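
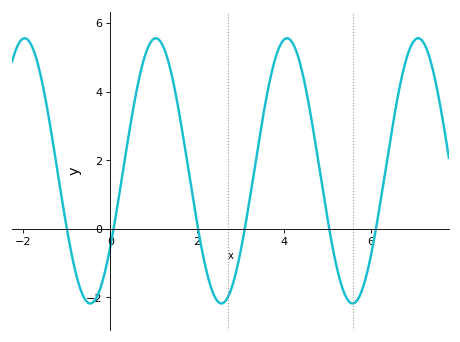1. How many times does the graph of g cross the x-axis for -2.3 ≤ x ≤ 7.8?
6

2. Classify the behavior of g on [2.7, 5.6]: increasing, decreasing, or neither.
neither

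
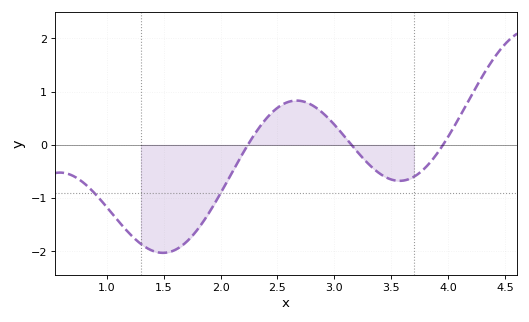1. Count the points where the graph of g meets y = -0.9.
2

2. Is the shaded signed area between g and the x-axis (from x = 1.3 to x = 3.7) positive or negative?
negative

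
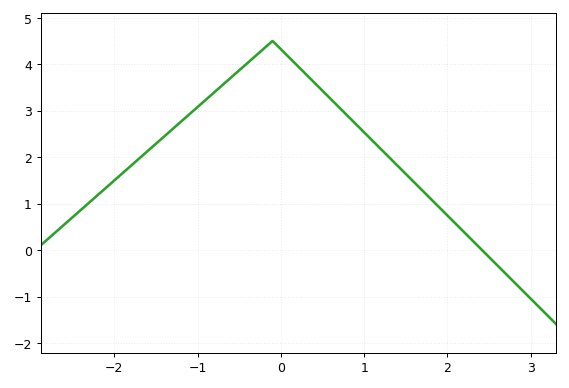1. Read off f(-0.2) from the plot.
4.3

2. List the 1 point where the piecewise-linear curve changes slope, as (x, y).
(-0.1, 4.5)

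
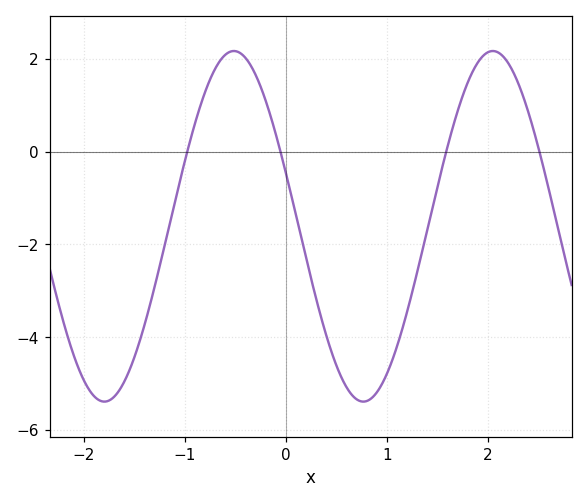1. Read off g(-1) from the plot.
-0.202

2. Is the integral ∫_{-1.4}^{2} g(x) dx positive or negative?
negative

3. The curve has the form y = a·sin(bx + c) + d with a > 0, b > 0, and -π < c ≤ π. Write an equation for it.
y = 3.78sin(2.45x + 2.83) - 1.61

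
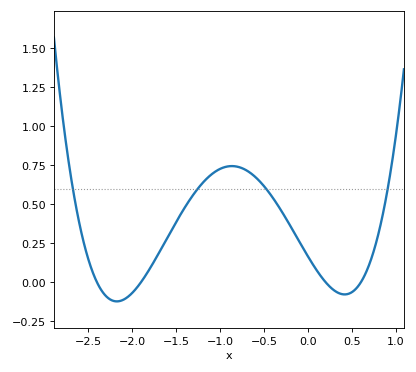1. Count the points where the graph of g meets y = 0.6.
4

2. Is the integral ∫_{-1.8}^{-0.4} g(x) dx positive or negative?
positive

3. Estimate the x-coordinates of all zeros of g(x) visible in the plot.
-2.4, -1.9, 0.2, 0.6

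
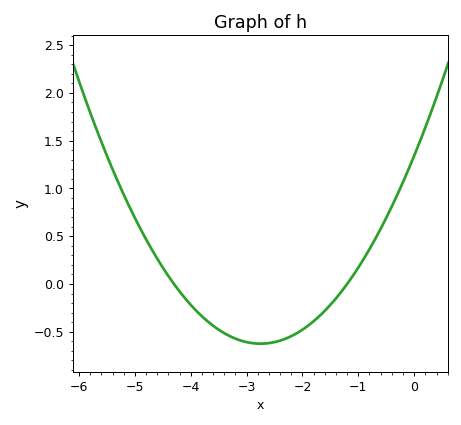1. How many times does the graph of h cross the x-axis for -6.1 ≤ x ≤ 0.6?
2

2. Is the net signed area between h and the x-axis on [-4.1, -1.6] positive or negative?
negative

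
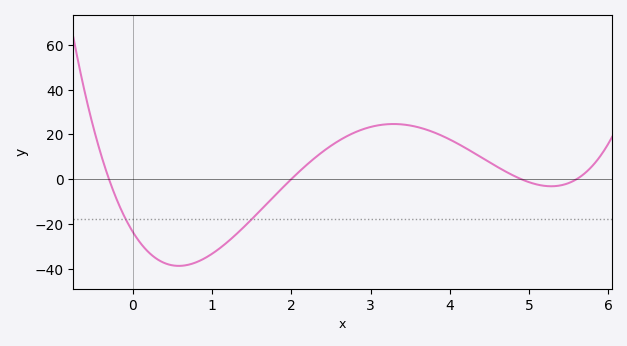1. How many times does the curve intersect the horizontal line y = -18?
2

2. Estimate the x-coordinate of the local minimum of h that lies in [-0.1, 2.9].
0.58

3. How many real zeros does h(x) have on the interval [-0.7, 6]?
4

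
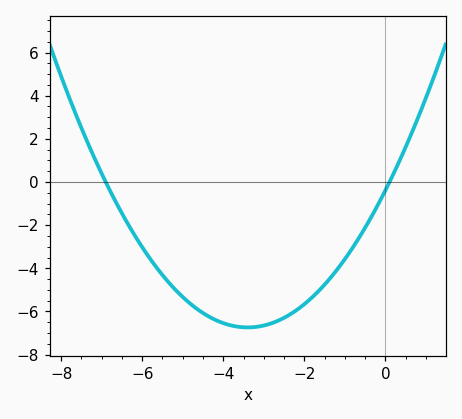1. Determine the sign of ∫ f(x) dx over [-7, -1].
negative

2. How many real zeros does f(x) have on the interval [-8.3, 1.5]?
2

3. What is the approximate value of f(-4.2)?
-6.4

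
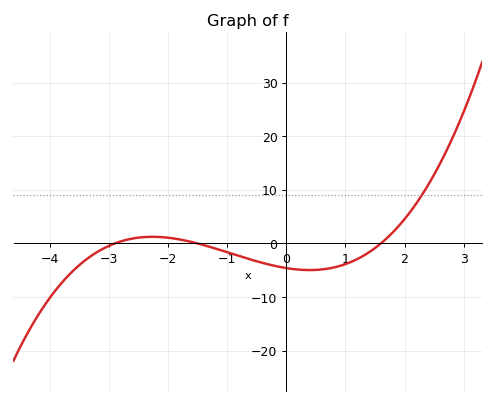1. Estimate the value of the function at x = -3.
-0.455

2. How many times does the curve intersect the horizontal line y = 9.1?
1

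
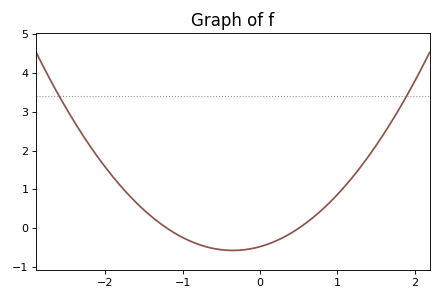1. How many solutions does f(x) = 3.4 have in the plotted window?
2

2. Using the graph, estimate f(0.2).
-0.332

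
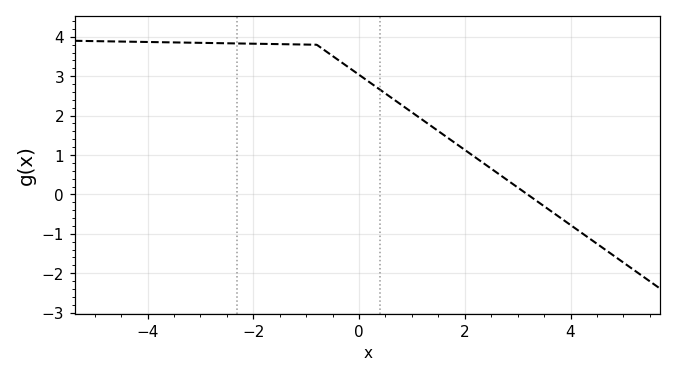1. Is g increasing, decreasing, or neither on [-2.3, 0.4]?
decreasing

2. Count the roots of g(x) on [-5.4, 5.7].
1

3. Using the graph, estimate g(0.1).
2.9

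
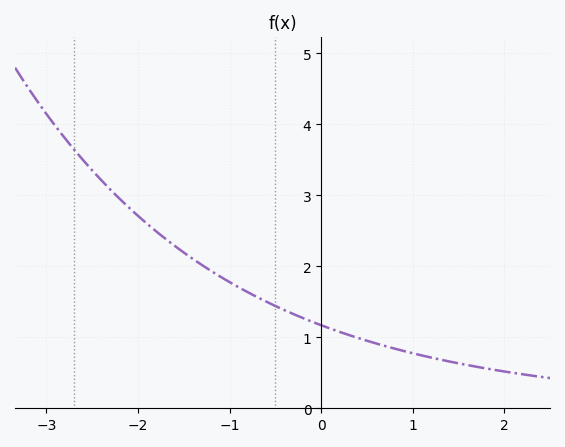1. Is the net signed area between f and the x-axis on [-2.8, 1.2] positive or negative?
positive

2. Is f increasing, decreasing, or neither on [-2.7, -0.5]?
decreasing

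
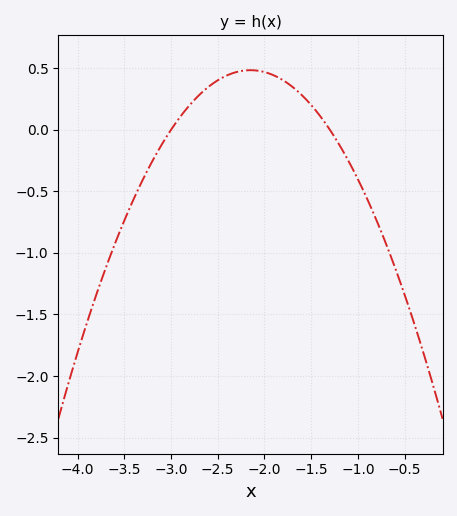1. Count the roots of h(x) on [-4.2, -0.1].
2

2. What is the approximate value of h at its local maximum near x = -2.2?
0.484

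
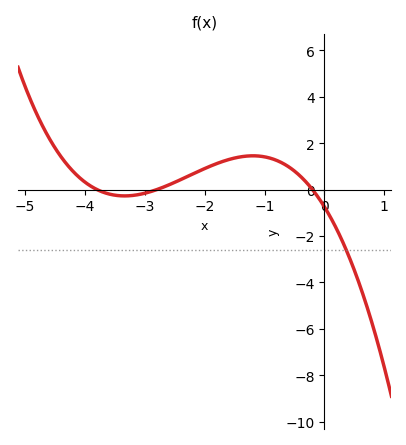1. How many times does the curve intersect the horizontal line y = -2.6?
1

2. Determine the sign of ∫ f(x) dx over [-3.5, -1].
positive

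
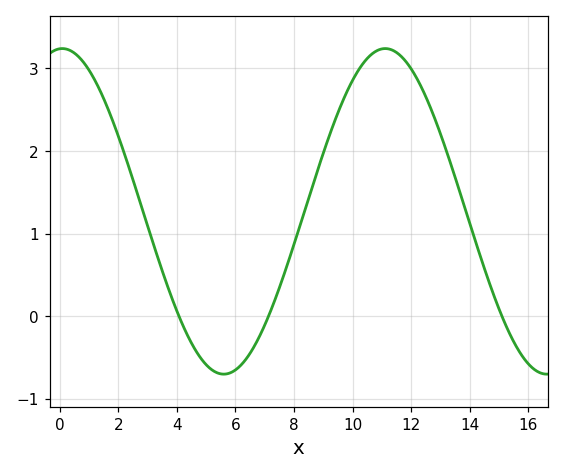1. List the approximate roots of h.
4.07, 7.13, 15.1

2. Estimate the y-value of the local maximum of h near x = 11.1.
3.24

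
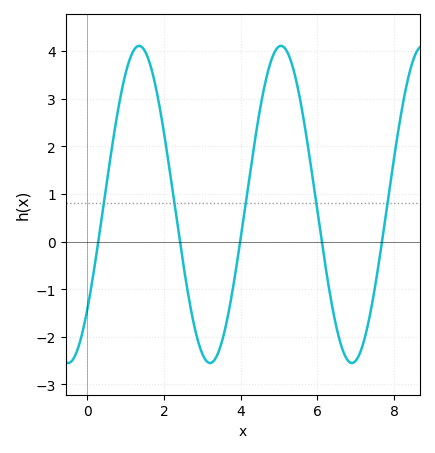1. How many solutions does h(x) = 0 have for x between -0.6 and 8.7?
5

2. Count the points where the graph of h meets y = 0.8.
5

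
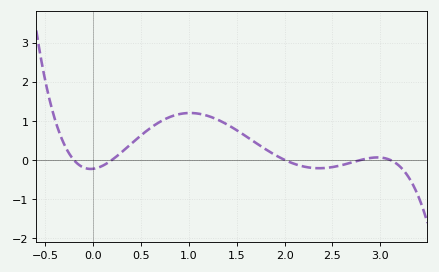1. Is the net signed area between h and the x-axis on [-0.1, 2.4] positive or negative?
positive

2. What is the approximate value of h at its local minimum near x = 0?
-0.232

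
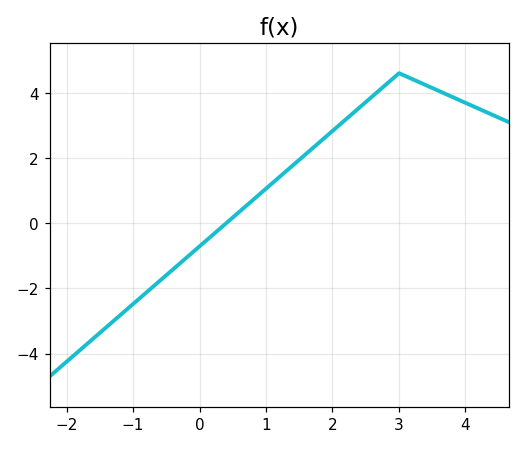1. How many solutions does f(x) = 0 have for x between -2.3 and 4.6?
1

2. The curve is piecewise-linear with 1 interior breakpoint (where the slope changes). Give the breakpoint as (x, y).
(3, 4.6)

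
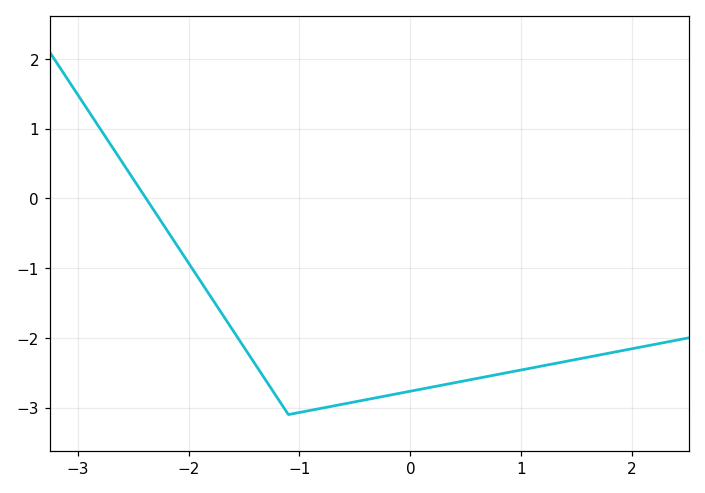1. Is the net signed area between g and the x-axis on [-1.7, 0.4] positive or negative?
negative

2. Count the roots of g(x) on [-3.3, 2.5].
1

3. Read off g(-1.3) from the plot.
-2.62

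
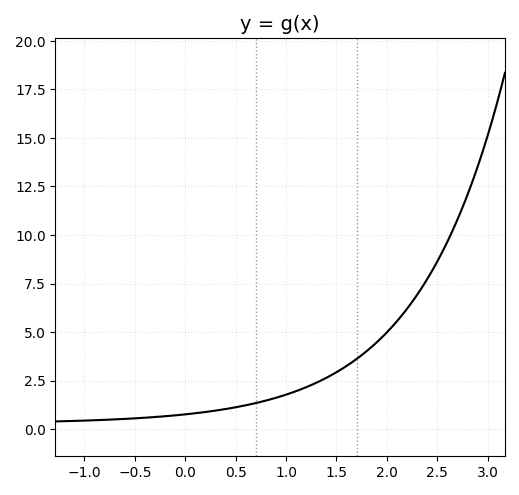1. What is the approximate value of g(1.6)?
3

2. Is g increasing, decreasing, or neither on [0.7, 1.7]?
increasing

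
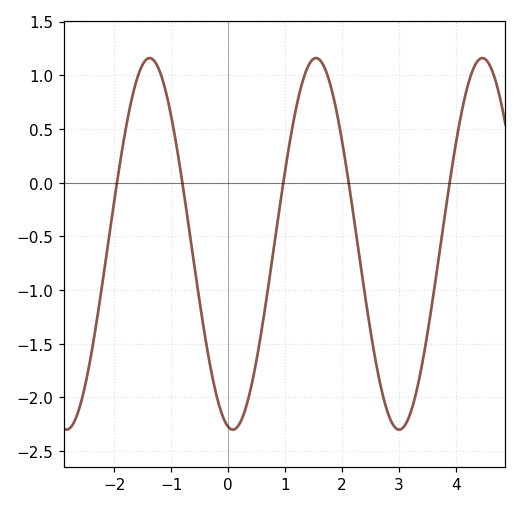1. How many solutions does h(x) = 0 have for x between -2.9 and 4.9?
5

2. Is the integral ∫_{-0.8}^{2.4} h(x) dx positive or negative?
negative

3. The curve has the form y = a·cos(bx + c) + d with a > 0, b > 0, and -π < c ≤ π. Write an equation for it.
y = 1.73cos(2.1x + 3) - 0.57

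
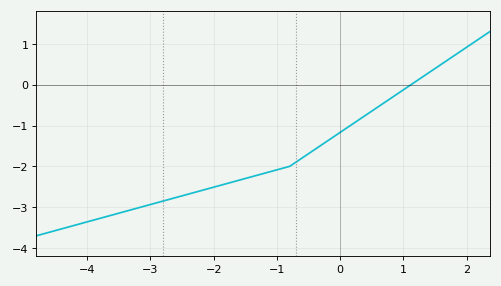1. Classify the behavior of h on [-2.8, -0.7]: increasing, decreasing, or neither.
increasing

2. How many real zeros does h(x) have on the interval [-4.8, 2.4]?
1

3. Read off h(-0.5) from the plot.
-1.7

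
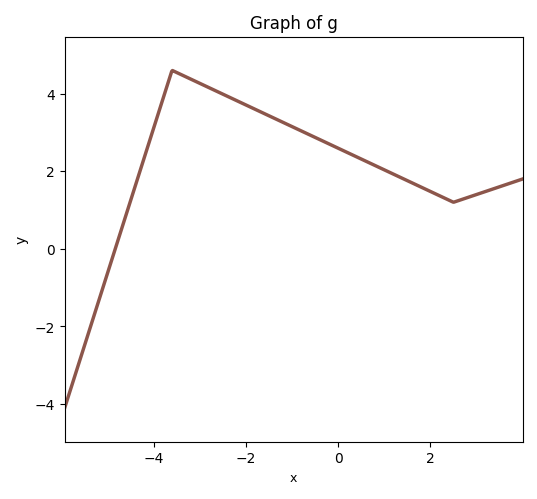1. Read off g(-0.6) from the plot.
2.93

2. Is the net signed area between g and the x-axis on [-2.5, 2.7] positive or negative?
positive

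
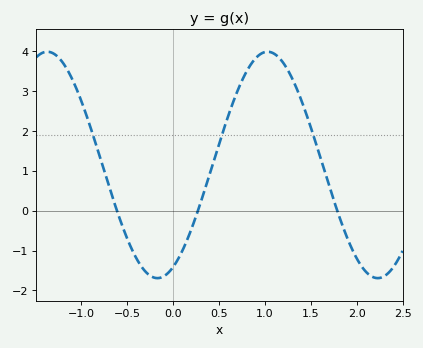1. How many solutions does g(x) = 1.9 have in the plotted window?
3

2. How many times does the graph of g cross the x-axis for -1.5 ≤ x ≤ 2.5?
3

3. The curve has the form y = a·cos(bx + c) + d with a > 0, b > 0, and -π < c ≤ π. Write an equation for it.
y = 2.84cos(2.6x - 2.7) + 1.15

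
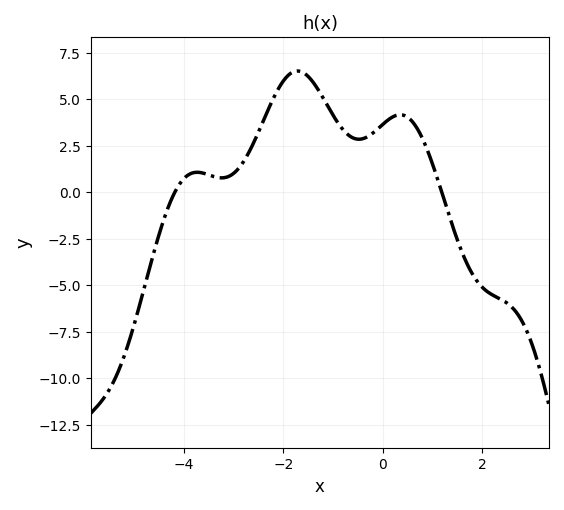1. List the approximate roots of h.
-4.19, 1.19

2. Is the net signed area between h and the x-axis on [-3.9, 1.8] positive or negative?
positive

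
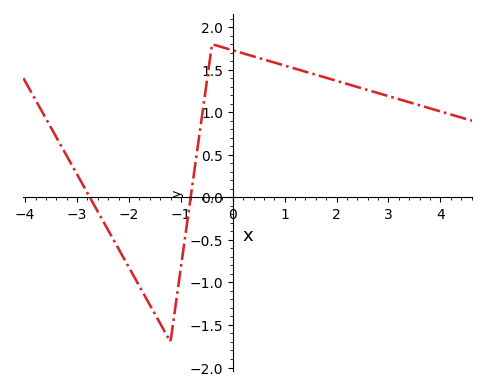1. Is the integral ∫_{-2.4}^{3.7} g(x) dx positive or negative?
positive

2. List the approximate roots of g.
-2.75, -0.811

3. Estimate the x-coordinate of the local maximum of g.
-0.399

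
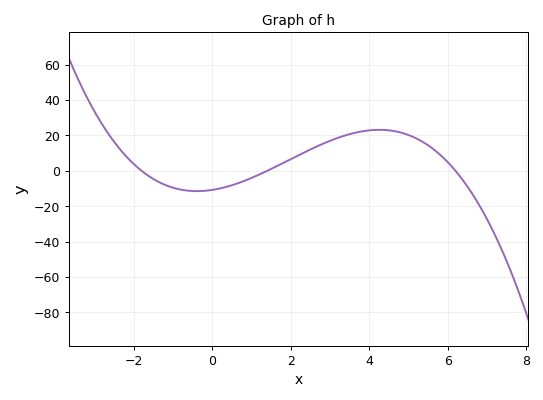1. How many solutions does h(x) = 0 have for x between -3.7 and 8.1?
3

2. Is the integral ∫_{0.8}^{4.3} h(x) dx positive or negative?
positive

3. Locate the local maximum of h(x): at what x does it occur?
4.26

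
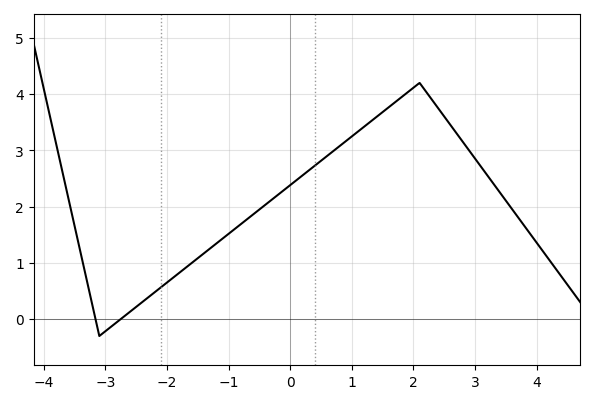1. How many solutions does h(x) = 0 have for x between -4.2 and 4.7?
2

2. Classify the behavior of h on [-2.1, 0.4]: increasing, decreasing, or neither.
increasing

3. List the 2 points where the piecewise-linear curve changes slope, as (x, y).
(-3.1, -0.3); (2.1, 4.2)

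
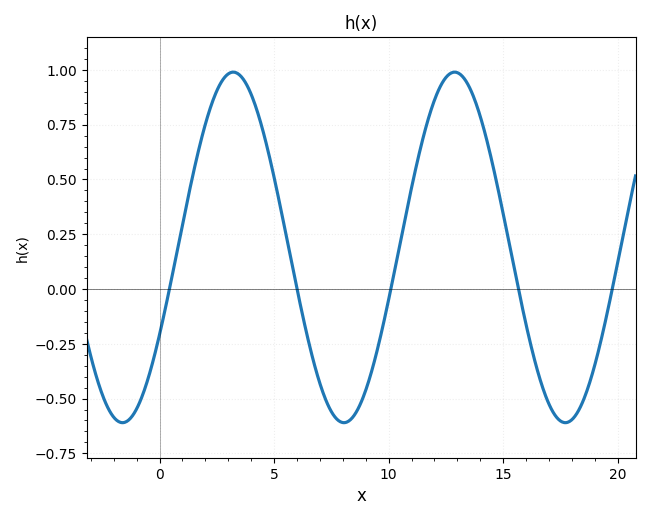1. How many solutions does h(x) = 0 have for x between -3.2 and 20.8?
5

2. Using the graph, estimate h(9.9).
-0.1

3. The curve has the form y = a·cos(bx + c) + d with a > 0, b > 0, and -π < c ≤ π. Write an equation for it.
y = 0.8cos(0.65x - 2.1) + 0.19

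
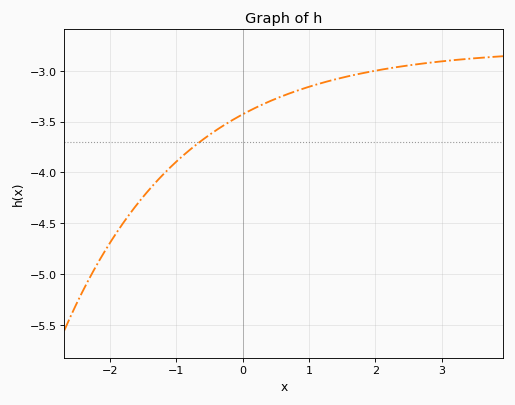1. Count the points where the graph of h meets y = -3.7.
1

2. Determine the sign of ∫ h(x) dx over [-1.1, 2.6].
negative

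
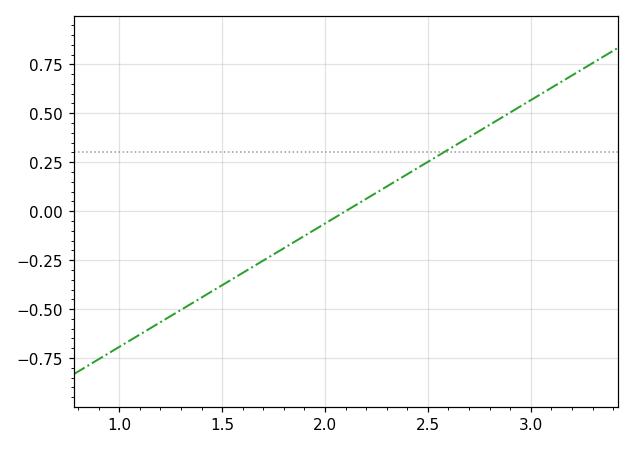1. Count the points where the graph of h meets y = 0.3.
1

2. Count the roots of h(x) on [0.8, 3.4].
1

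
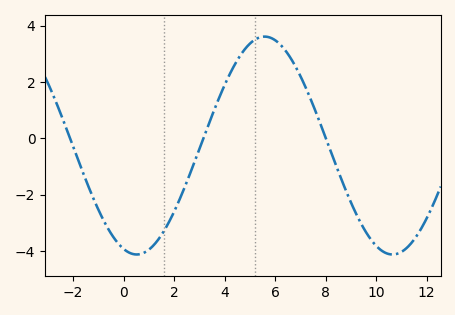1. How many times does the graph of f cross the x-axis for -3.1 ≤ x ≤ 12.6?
3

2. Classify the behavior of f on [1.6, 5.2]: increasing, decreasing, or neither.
increasing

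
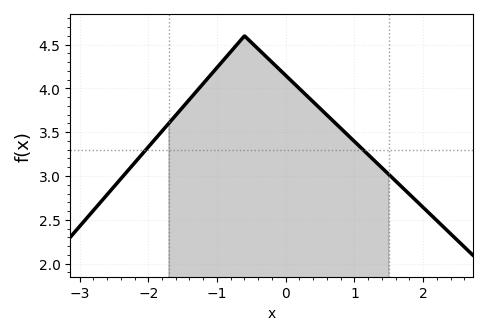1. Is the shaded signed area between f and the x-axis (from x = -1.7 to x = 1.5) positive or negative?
positive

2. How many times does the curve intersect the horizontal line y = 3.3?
2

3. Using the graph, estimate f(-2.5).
2.9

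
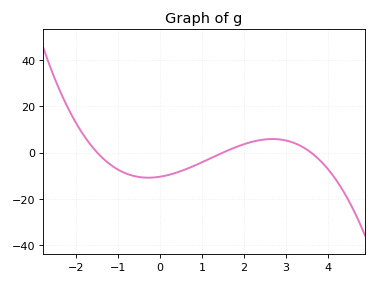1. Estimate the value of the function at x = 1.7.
2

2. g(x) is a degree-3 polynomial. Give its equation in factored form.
y = -1.29(x + 1.5)(x - 1.5)(x - 3.6)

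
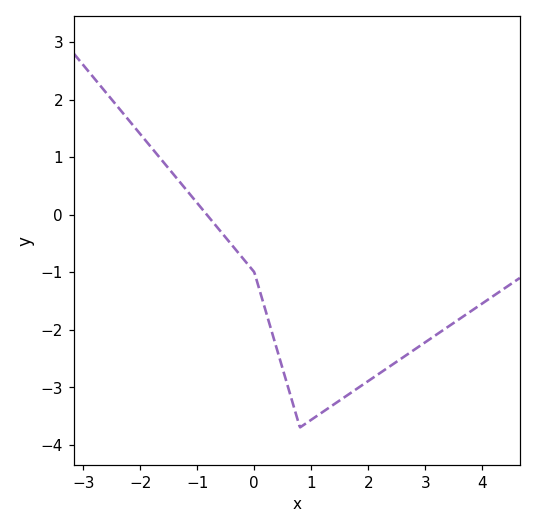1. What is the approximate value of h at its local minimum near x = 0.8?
-3.7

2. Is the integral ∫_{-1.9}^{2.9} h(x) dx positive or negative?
negative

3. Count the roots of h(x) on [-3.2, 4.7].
1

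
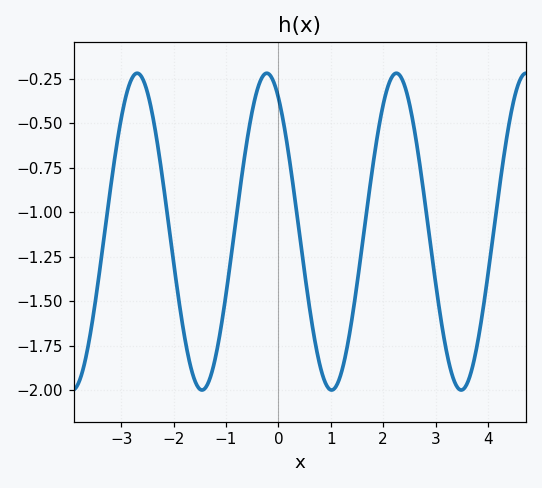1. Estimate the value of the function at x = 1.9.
-0.55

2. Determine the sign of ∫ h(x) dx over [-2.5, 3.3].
negative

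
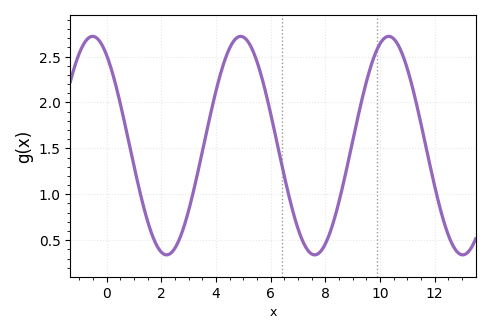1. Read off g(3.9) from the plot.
2.01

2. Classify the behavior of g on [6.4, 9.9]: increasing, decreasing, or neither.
neither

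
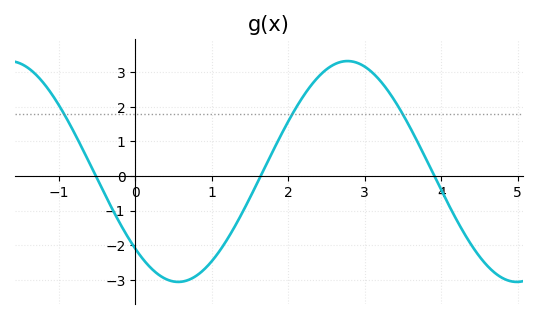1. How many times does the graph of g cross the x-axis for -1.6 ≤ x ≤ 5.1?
3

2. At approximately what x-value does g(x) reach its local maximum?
2.77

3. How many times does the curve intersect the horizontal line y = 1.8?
3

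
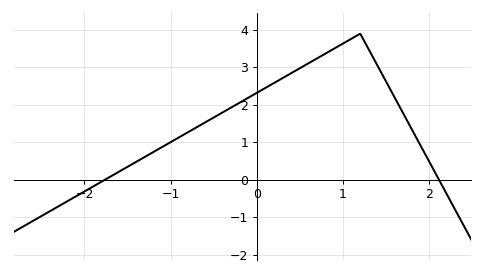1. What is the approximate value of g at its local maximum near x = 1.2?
3.9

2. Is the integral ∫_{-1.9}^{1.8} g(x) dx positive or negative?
positive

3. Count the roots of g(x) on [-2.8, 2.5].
2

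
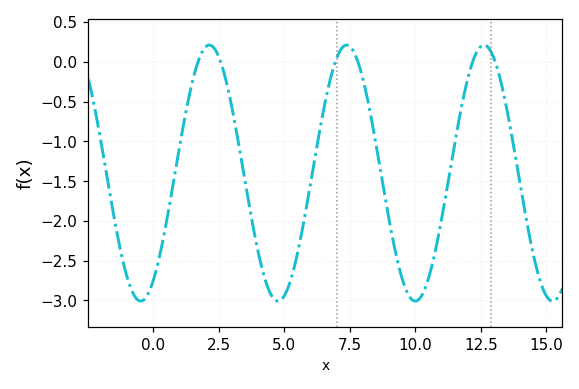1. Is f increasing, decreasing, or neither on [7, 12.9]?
neither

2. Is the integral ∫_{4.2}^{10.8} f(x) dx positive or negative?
negative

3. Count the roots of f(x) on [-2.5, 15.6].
6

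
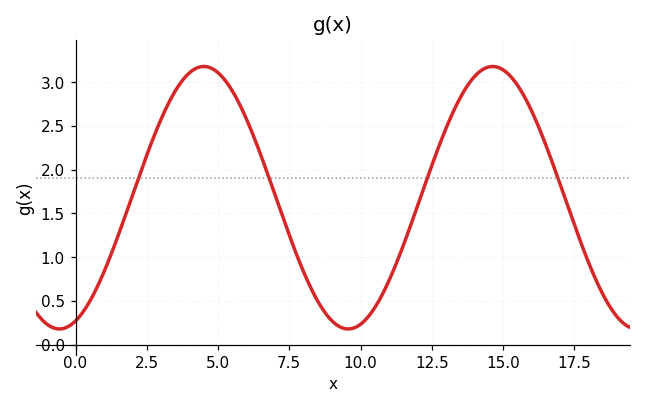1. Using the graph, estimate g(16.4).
2.35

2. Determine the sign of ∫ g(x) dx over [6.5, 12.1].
positive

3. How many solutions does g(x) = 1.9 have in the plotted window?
4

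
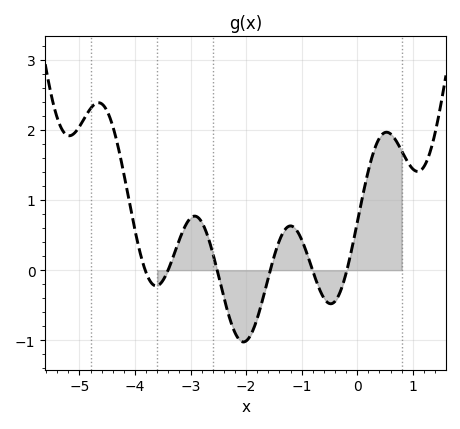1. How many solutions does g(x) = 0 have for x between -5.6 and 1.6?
6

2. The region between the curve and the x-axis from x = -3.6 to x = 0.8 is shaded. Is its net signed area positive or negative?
positive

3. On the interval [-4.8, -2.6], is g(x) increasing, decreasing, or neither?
neither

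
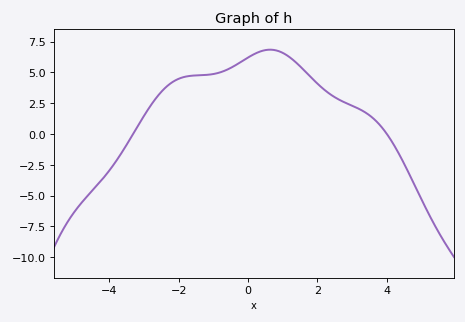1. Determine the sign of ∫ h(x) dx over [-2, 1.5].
positive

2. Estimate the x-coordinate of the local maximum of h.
0.636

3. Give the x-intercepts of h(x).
-3.31, 4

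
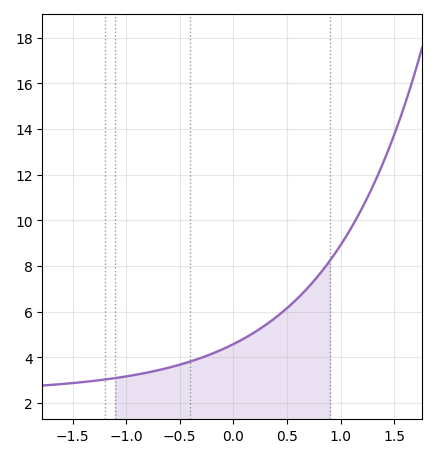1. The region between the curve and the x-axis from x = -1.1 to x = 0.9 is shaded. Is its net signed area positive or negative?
positive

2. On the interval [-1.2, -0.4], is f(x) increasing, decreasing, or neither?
increasing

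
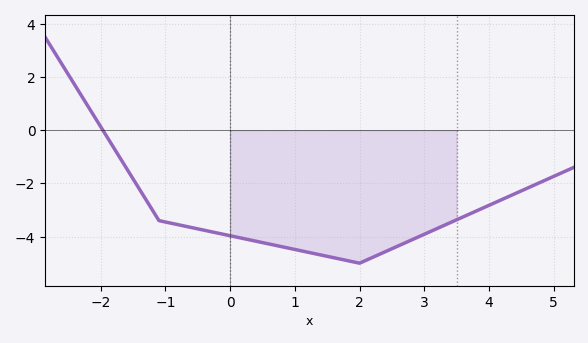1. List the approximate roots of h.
-1.97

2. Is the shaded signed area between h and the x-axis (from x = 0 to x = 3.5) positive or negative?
negative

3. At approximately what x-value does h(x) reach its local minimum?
2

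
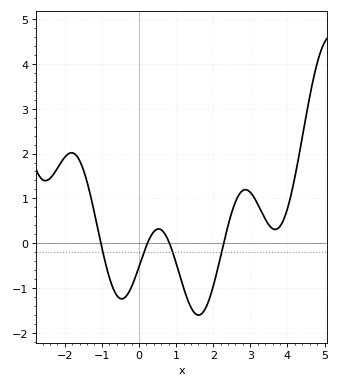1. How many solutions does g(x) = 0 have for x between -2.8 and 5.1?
4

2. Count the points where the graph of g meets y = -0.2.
4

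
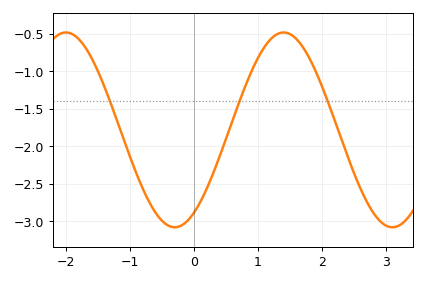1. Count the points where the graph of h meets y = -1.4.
3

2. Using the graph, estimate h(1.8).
-0.8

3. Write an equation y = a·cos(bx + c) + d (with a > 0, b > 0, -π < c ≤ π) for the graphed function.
y = 1.3cos(1.9x - 2.6) - 1.78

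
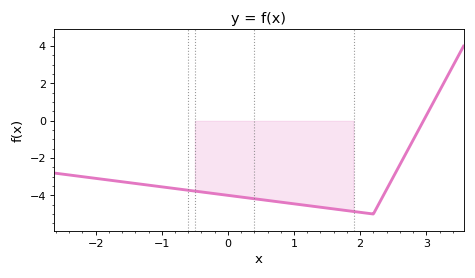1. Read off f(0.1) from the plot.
-4.04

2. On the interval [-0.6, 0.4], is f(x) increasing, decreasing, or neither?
decreasing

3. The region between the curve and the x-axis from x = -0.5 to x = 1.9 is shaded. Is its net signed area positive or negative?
negative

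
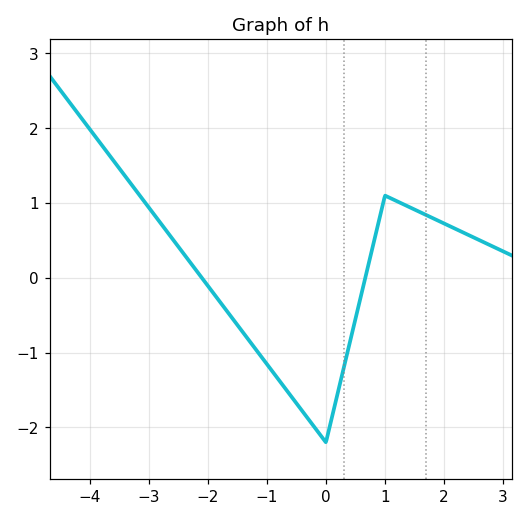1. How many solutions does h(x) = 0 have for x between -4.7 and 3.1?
2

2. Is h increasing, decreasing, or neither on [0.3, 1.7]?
neither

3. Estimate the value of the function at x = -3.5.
1.46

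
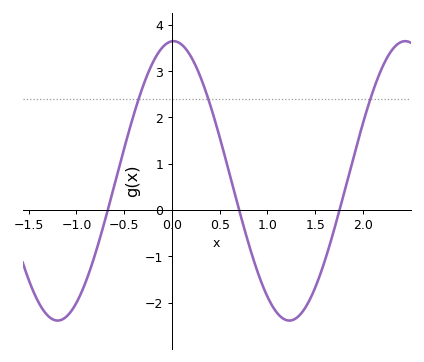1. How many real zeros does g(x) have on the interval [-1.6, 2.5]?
3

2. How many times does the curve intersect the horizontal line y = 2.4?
3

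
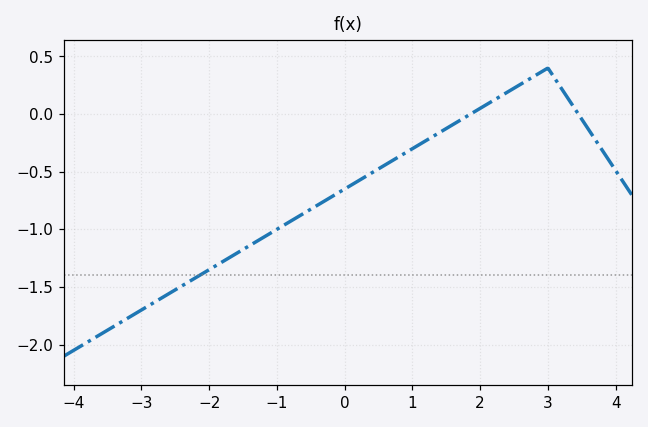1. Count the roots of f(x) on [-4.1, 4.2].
2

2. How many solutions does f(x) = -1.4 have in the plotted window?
1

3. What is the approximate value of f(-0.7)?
-0.895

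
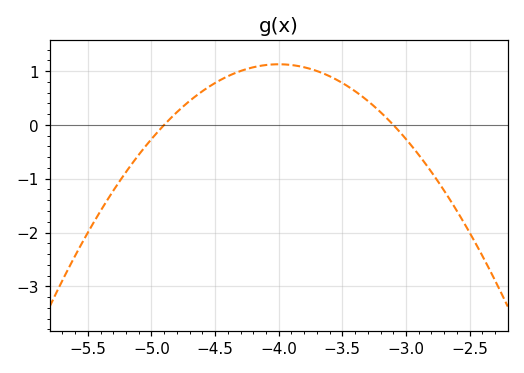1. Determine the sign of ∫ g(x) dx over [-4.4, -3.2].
positive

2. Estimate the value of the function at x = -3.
-0.264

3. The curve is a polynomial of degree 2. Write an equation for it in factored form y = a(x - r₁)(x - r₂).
y = -1.39(x + 4.9)(x + 3.1)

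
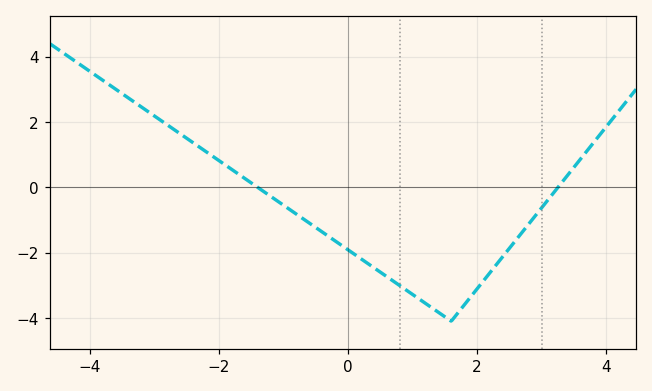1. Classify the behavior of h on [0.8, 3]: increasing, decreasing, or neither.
neither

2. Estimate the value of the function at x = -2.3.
1.22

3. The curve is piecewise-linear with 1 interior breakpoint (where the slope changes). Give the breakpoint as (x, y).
(1.6, -4.1)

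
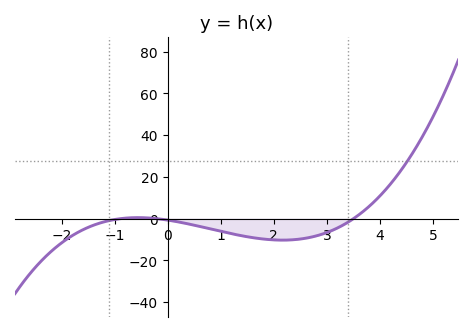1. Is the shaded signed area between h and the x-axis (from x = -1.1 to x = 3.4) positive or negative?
negative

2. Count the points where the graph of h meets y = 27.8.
1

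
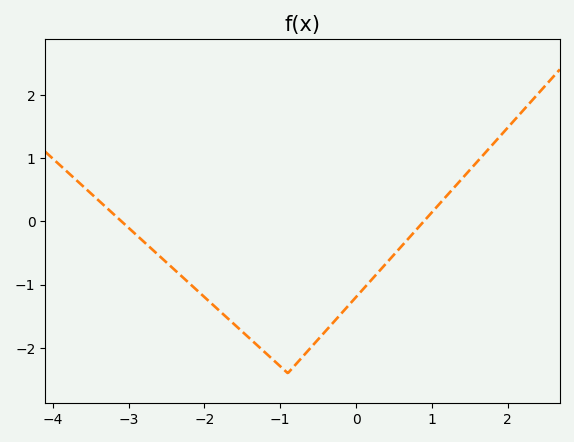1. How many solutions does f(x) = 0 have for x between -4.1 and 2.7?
2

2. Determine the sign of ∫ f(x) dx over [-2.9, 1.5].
negative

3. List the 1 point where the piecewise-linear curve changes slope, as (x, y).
(-0.9, -2.4)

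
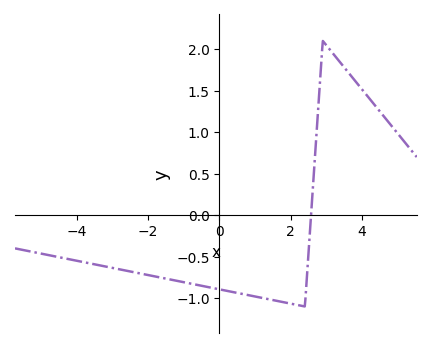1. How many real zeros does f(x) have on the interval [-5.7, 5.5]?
1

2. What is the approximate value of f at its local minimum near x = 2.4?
-1.1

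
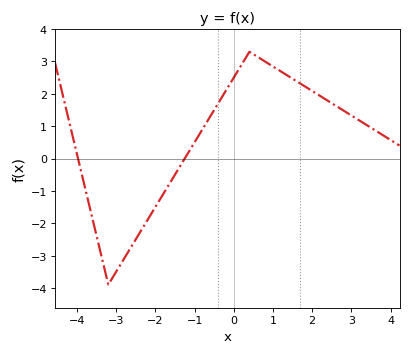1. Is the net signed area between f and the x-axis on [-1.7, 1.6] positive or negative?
positive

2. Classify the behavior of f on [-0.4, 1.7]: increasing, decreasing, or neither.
neither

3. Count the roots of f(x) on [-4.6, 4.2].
2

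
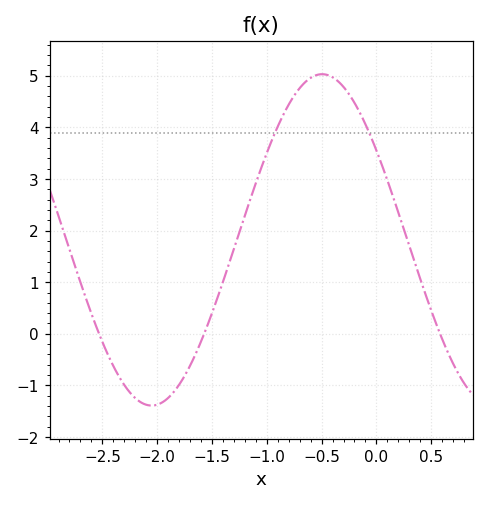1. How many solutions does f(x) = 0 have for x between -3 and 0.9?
3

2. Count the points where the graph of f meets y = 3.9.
2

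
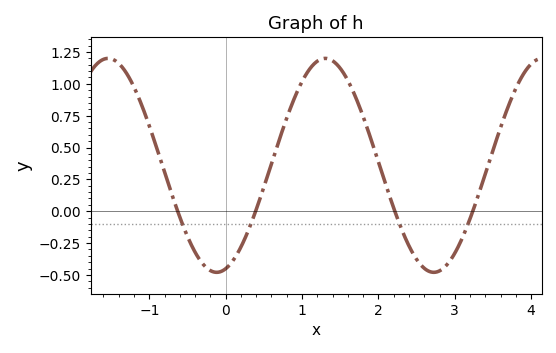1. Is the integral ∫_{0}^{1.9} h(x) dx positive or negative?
positive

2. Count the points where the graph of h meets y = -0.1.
4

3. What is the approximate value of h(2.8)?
-0.469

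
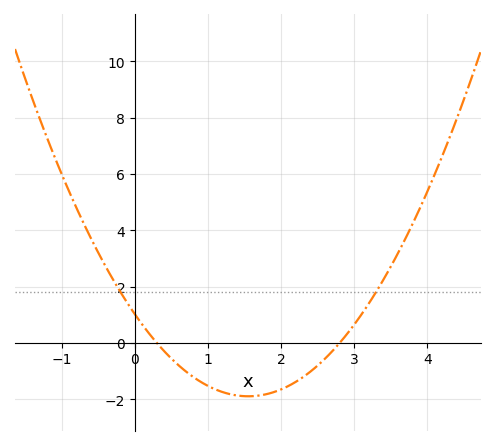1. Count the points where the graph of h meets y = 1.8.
2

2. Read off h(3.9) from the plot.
4.8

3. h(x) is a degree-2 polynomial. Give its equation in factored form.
y = 1.21(x - 0.3)(x - 2.8)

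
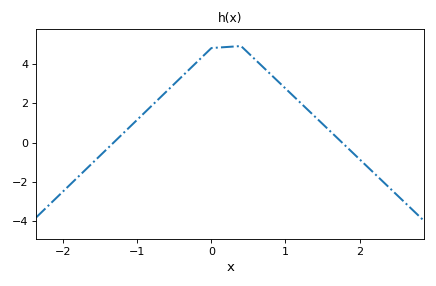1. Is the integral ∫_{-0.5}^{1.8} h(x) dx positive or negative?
positive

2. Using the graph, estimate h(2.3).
-2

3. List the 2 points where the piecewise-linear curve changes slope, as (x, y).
(0, 4.8); (0.4, 4.9)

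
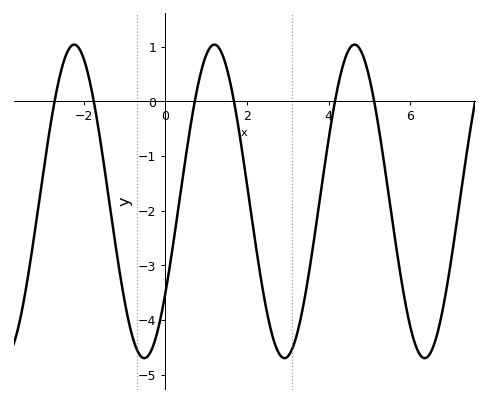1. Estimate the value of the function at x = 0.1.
-3.1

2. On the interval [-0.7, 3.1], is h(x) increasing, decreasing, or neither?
neither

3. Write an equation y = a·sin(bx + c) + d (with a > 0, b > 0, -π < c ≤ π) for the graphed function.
y = 2.87sin(1.8x - 0.63) - 1.83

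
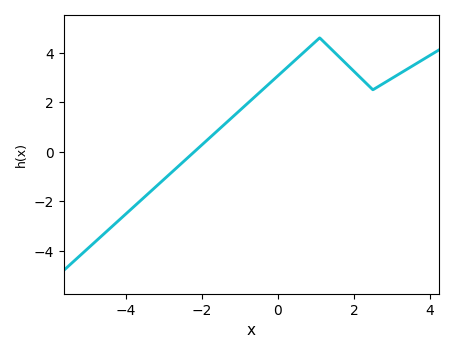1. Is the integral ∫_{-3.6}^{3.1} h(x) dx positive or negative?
positive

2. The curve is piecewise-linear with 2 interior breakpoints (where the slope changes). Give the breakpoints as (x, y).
(1.1, 4.6); (2.5, 2.5)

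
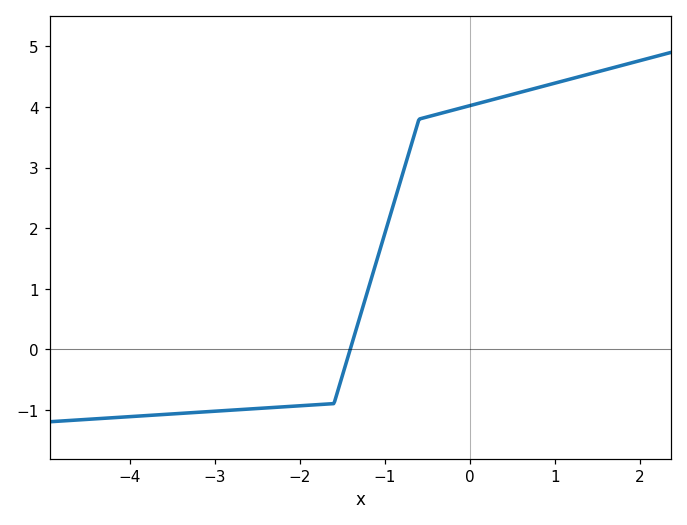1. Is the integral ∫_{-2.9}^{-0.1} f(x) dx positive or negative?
positive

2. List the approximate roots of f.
-1.4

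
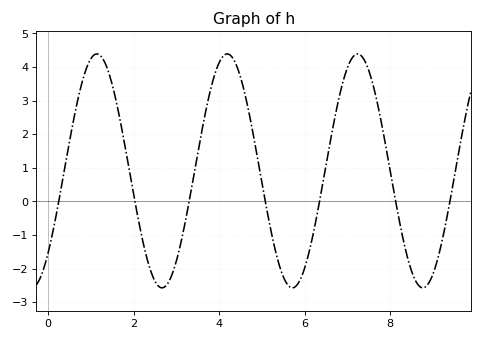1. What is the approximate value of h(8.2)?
-0.461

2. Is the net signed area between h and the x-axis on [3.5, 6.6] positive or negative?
positive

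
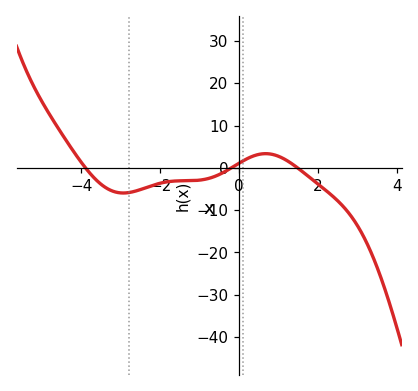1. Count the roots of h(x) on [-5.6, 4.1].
3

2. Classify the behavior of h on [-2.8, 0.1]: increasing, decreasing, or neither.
increasing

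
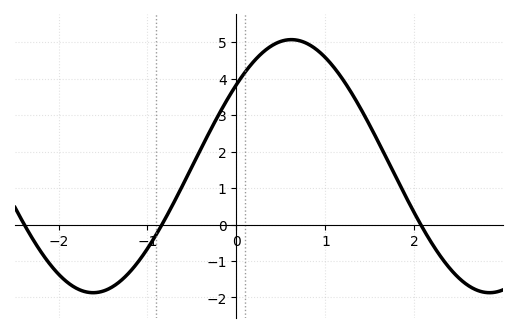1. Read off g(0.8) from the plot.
4.96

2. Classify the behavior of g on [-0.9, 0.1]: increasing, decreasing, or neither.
increasing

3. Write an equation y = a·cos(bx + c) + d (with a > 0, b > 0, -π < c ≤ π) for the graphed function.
y = 3.47cos(1.41x - 0.87) + 1.6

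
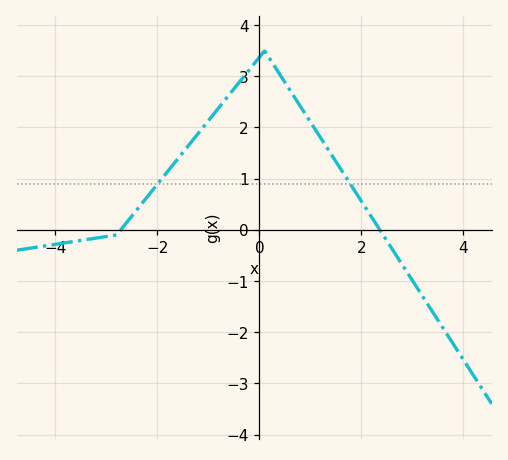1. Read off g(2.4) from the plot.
-0.063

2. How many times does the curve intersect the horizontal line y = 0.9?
2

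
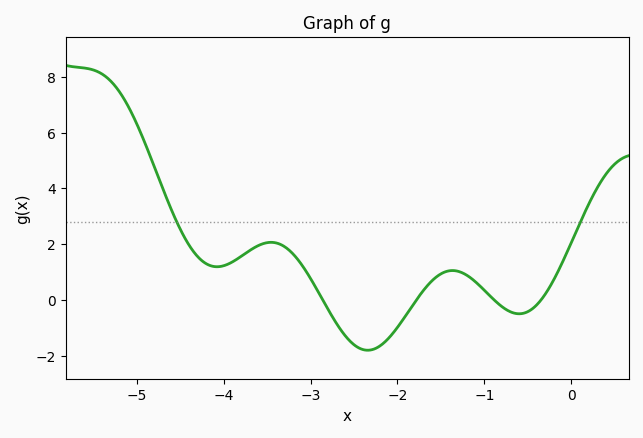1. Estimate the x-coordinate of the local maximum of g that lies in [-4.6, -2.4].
-3.5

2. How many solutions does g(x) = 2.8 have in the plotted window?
2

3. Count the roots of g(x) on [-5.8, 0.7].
4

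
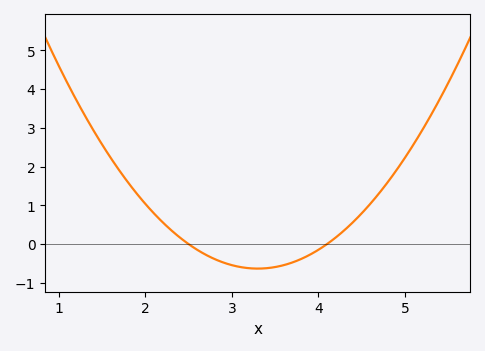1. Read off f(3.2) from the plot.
-0.624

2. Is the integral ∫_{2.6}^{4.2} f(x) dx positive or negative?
negative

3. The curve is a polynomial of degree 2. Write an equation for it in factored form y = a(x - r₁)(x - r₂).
y = 0.99(x - 2.5)(x - 4.1)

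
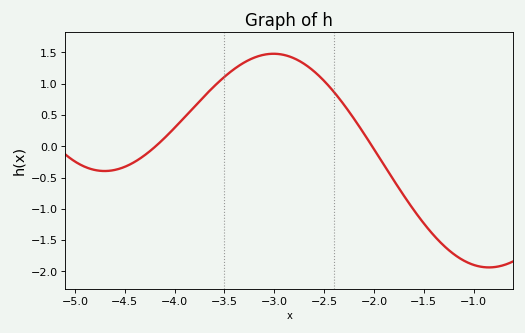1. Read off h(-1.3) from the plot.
-1.59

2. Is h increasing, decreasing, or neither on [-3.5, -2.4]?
neither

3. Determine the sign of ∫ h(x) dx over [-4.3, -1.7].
positive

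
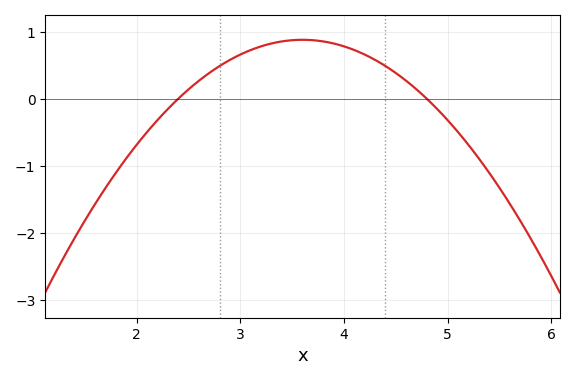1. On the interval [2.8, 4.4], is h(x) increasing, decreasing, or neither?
neither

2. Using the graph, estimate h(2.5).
0.1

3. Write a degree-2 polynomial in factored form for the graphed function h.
y = -0.61(x - 2.4)(x - 4.8)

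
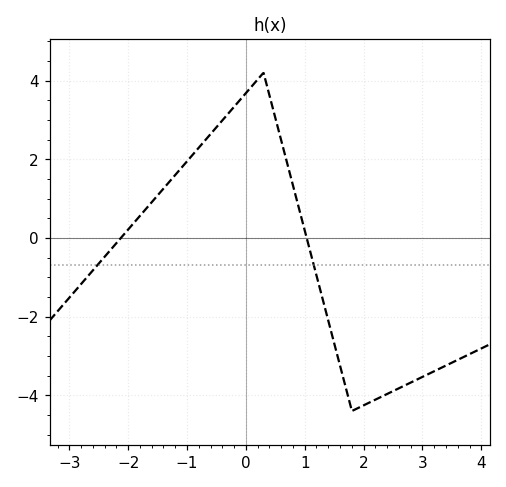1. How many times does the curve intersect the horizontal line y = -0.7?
2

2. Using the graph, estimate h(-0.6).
2.6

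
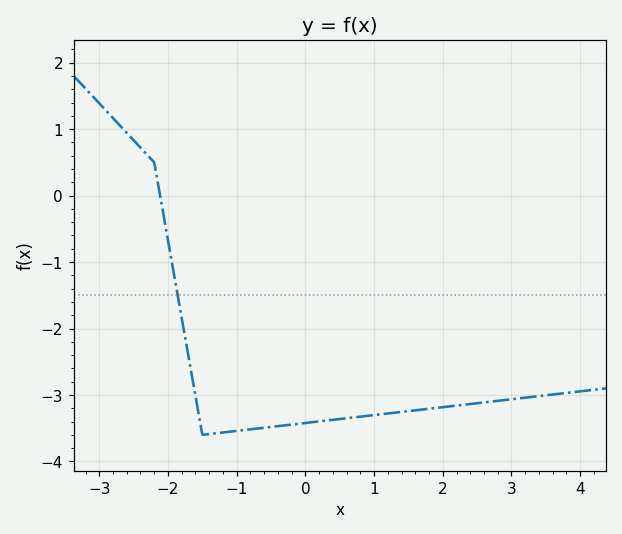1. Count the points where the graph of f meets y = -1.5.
1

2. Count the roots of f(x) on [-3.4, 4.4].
1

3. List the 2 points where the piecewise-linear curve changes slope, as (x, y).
(-2.2, 0.5); (-1.5, -3.6)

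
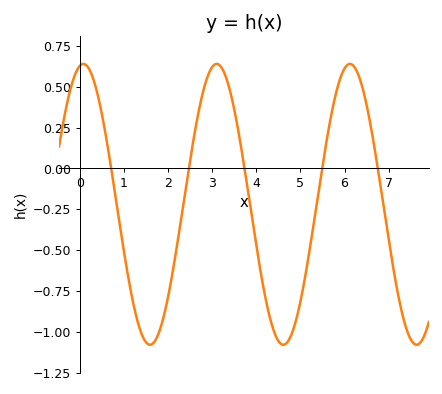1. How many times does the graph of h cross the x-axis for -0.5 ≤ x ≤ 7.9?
5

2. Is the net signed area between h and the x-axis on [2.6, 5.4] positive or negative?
negative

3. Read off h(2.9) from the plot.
0.565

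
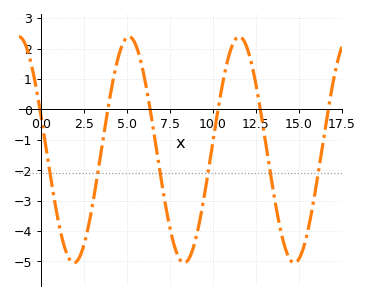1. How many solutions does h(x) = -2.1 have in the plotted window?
6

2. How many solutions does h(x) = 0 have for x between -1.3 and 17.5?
6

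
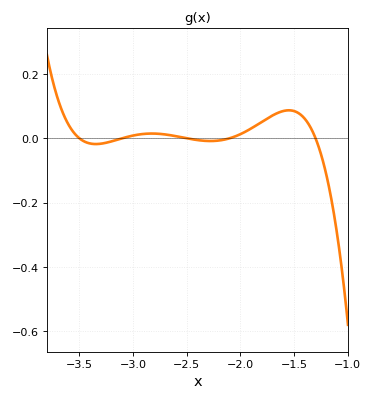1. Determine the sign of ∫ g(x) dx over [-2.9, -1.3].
positive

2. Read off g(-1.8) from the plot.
0.051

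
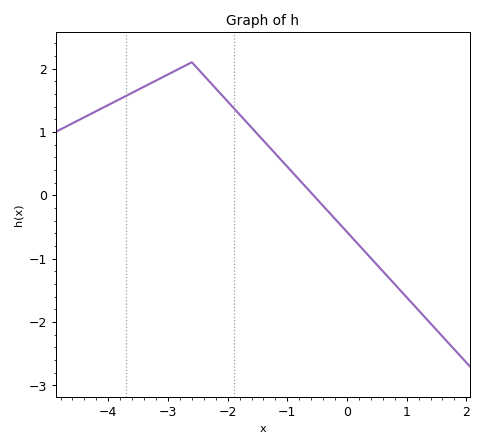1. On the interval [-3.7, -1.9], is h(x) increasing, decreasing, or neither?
neither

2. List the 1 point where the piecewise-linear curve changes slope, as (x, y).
(-2.6, 2.1)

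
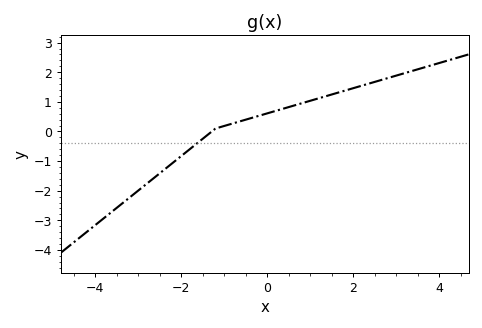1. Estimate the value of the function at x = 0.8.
1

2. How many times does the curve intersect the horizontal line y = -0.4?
1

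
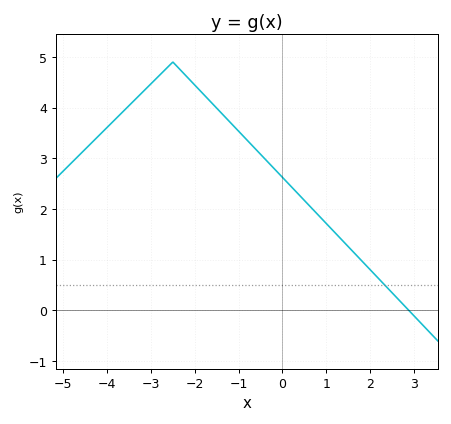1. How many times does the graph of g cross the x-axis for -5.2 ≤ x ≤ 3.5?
1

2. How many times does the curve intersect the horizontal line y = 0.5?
1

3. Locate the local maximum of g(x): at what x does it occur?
-2.4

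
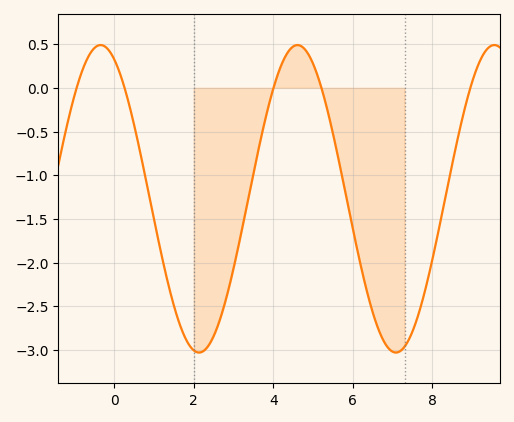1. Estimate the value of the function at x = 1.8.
-2.85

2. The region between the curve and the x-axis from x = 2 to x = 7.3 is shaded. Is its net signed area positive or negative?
negative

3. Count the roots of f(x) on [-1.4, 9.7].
5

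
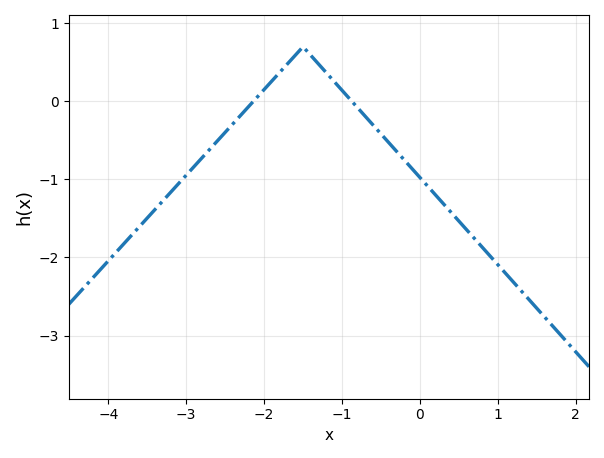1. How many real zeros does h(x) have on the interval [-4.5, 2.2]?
2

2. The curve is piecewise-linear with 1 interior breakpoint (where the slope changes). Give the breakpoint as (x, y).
(-1.5, 0.7)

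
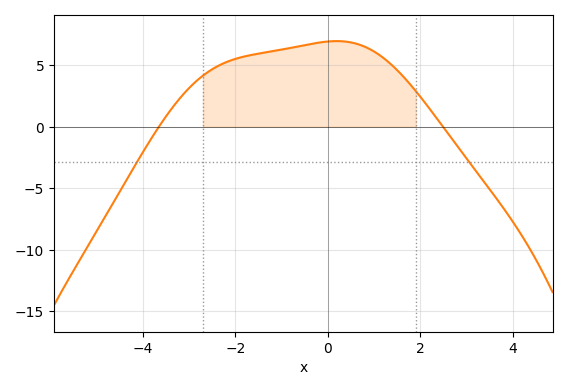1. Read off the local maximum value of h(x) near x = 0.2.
7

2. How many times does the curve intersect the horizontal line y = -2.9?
2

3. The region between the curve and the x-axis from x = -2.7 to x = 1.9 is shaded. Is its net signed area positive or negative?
positive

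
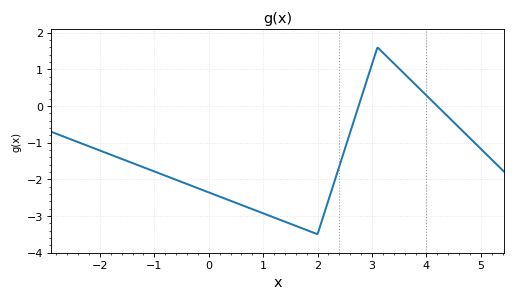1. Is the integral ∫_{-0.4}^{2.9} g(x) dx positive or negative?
negative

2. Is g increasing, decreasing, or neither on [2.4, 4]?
neither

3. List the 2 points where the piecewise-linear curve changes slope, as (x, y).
(2, -3.5); (3.1, 1.6)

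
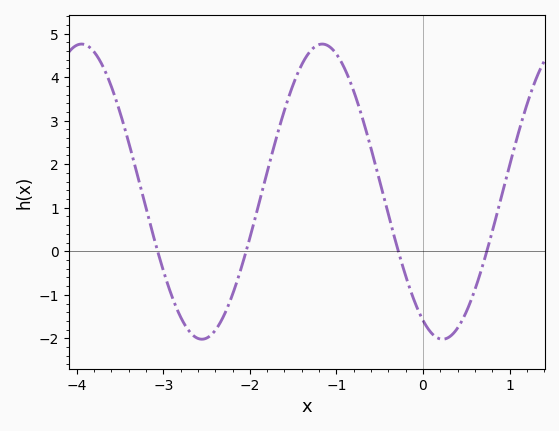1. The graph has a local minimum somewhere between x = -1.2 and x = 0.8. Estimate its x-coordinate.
0.225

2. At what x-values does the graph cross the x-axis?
-3.06, -2.04, -0.285, 0.737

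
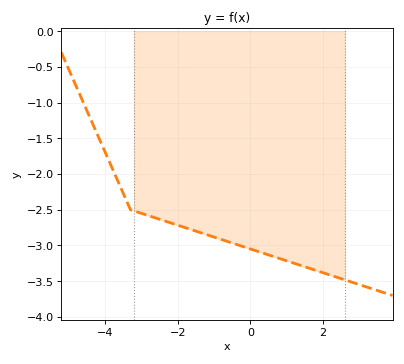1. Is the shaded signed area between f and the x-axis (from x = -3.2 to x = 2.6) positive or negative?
negative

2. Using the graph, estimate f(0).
-3.05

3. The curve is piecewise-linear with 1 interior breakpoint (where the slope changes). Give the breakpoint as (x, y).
(-3.3, -2.5)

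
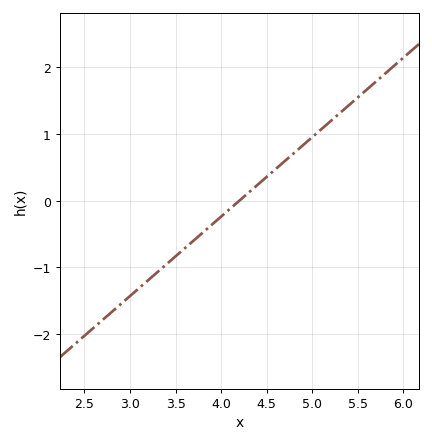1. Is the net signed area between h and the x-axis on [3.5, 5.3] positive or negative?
positive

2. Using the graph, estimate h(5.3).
1.3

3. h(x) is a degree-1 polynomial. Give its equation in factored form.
y = 1.19(x - 4.2)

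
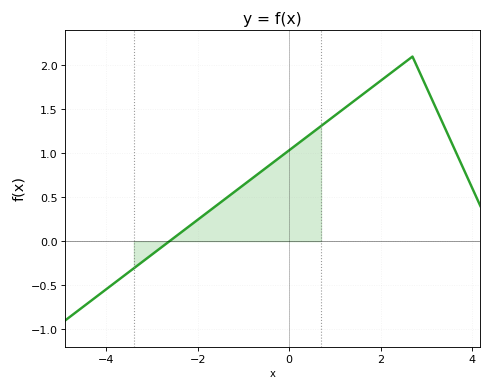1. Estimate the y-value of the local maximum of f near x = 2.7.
2.1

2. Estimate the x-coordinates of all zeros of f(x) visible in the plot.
-2.6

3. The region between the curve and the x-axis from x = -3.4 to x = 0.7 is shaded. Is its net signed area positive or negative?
positive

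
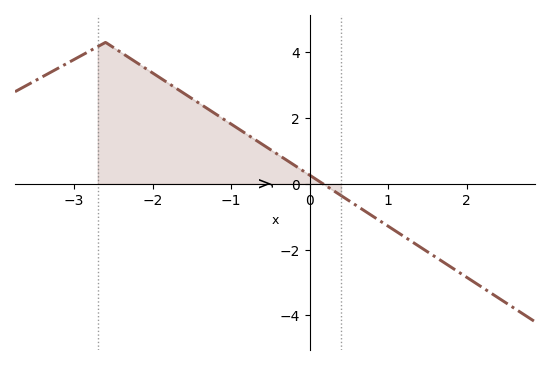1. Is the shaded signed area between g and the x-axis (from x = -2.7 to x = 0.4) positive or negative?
positive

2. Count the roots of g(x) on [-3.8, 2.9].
1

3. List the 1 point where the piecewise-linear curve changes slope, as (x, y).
(-2.6, 4.3)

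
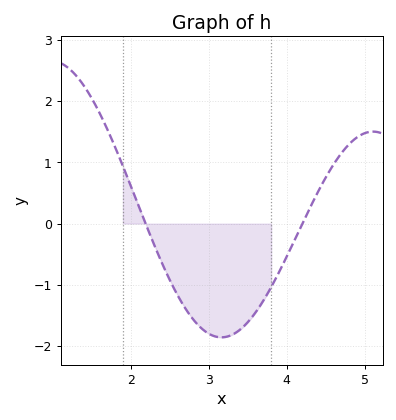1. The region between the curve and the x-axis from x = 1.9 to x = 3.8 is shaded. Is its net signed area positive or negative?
negative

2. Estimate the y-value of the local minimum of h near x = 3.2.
-1.9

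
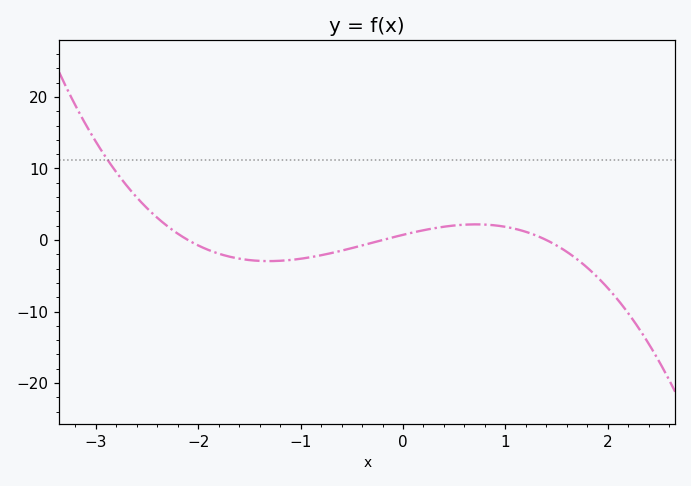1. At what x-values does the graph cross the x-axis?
-2.1, -0.2, 1.4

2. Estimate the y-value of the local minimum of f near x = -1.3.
-2.95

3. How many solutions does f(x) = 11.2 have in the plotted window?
1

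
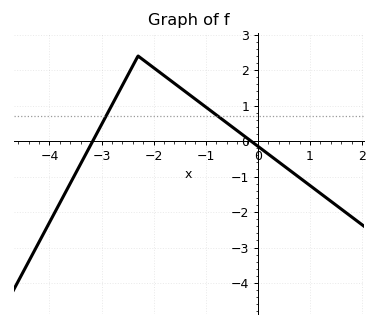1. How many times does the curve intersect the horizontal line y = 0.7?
2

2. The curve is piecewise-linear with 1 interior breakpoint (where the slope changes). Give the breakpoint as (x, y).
(-2.3, 2.4)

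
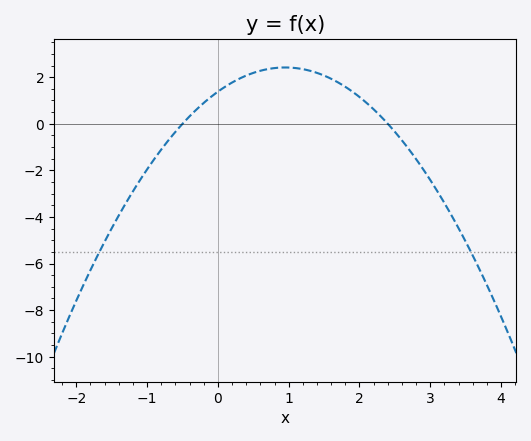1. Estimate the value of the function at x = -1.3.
-3.4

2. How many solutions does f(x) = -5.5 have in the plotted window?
2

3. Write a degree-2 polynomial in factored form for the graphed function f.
y = -1.15(x + 0.5)(x - 2.4)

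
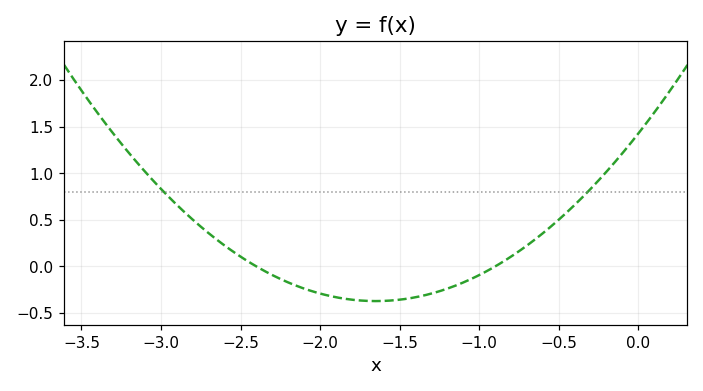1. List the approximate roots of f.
-2.4, -0.9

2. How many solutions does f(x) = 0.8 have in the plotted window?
2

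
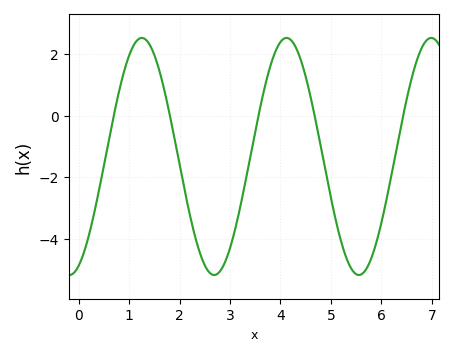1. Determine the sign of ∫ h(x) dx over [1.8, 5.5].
negative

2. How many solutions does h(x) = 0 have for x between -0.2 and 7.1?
5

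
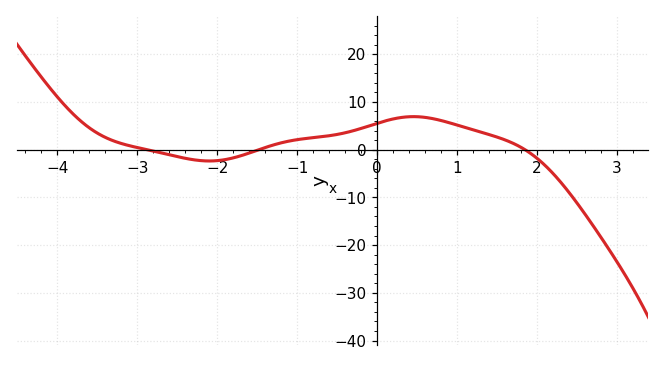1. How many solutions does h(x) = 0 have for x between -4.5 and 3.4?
3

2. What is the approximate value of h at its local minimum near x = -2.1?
-2.38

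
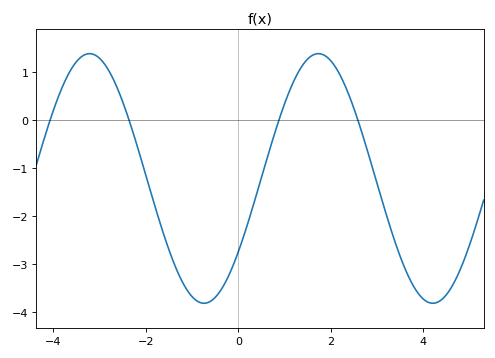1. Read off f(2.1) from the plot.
1.11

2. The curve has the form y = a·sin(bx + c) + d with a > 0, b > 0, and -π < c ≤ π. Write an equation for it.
y = 2.6sin(1.27x - 0.63) - 1.21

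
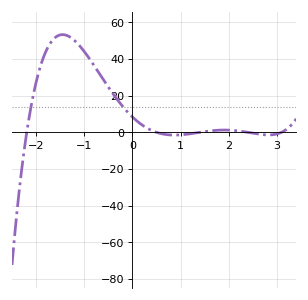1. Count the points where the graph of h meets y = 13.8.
2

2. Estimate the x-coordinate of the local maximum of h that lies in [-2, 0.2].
-1.5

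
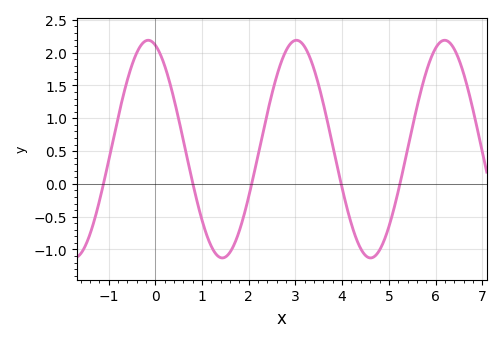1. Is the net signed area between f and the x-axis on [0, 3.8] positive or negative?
positive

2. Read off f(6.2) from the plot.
2.19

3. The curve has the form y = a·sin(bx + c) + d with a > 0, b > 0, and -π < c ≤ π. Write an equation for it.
y = 1.66sin(1.98x + 1.87) + 0.53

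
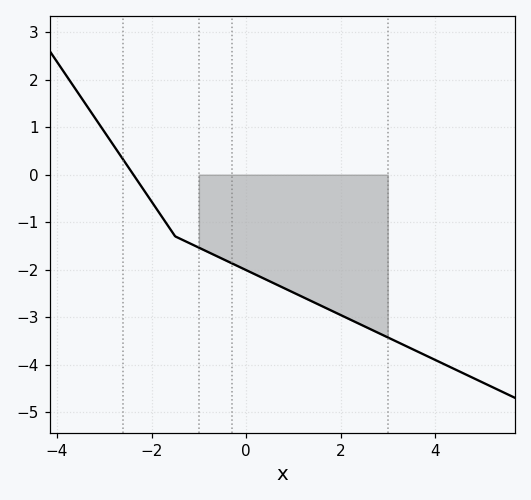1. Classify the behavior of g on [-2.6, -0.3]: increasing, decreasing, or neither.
decreasing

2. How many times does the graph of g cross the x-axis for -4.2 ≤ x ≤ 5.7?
1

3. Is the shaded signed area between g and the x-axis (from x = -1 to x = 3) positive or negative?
negative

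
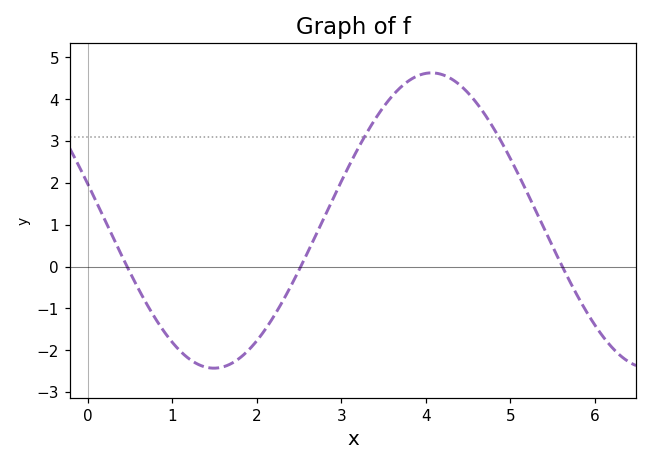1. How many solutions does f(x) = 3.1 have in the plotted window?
2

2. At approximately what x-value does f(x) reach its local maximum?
4.07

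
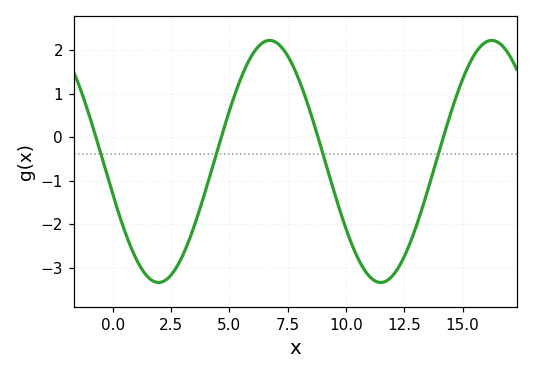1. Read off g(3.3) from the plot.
-2.3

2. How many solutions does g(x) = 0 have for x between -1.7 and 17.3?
4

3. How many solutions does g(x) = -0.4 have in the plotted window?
4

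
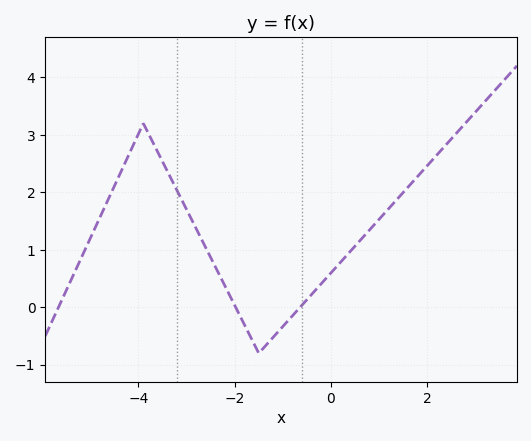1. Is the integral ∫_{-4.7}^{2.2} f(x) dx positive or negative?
positive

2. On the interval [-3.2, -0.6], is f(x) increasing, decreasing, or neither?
neither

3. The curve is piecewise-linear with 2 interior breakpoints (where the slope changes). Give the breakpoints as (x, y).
(-3.9, 3.2); (-1.5, -0.8)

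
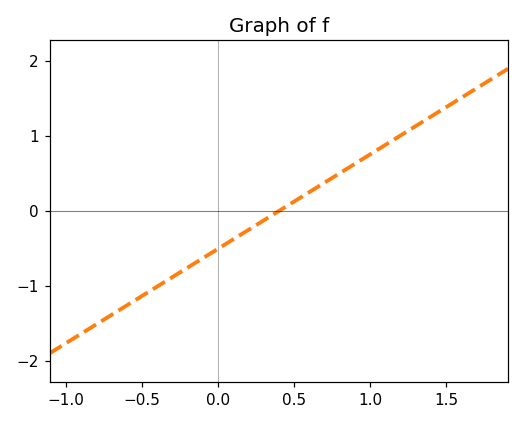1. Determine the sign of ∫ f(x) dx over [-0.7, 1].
negative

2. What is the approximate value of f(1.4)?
1.3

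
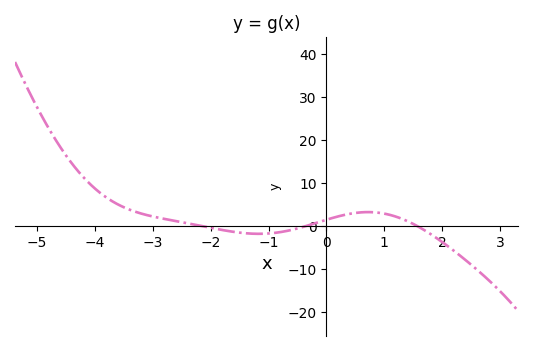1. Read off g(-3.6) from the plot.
4.97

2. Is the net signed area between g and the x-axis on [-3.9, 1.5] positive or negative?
positive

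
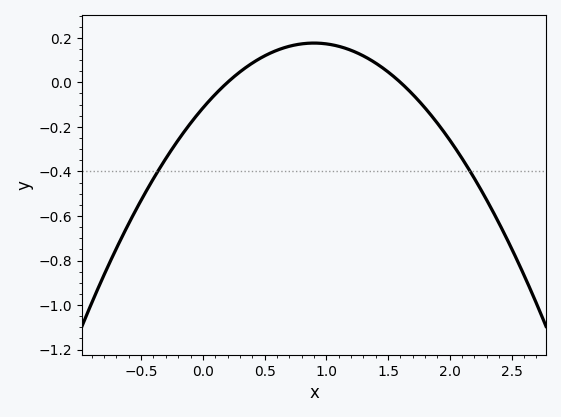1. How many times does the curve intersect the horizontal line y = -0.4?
2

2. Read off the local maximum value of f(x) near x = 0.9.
0.18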